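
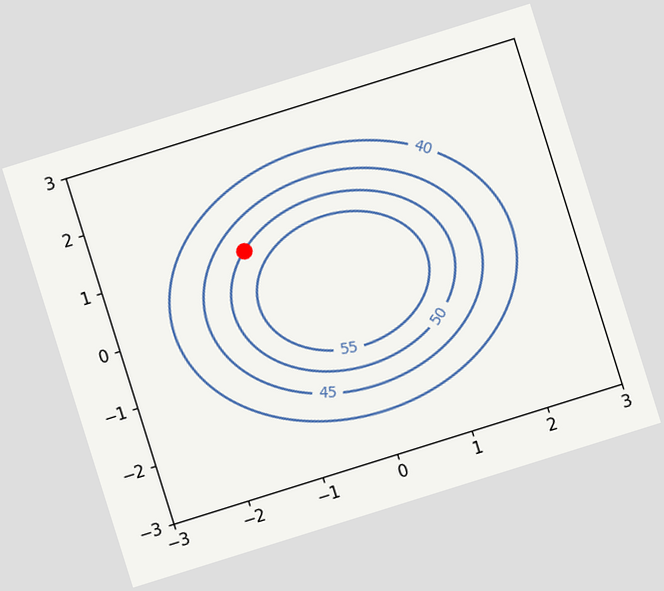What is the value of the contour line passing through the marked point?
The chart is tilted about 17° counter-clockwise. The marked point sits on the contour labelled 50.

50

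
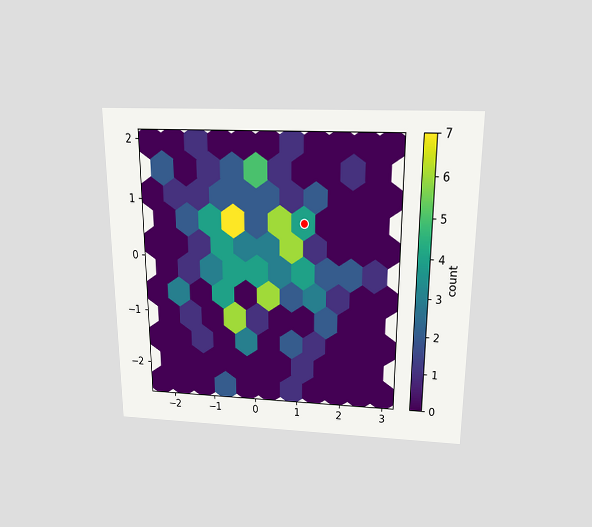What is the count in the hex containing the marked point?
The chart is viewed slightly from above. The marked hex reads 4 on the colorbar.

4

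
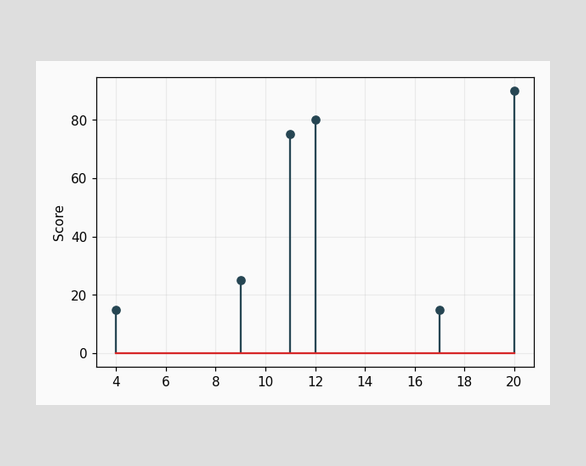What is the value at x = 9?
25

The stem at x=9 reaches 25.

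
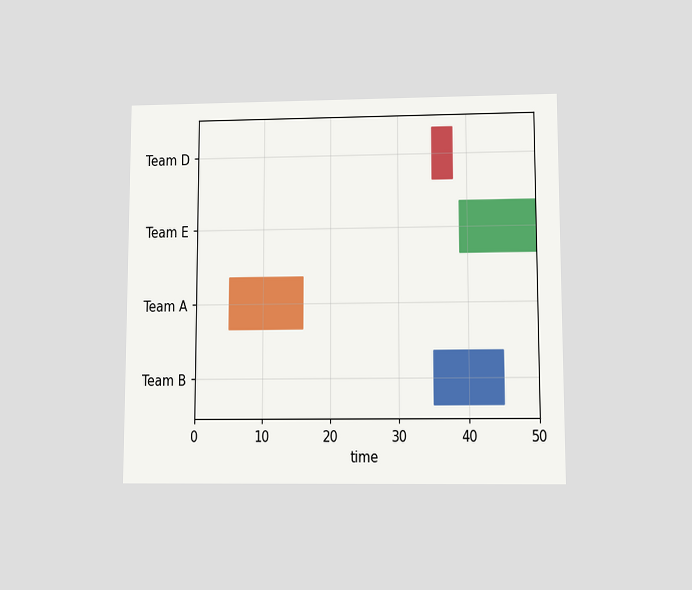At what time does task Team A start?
5

The chart is viewed at a slight angle. The Team A bar begins at t=5.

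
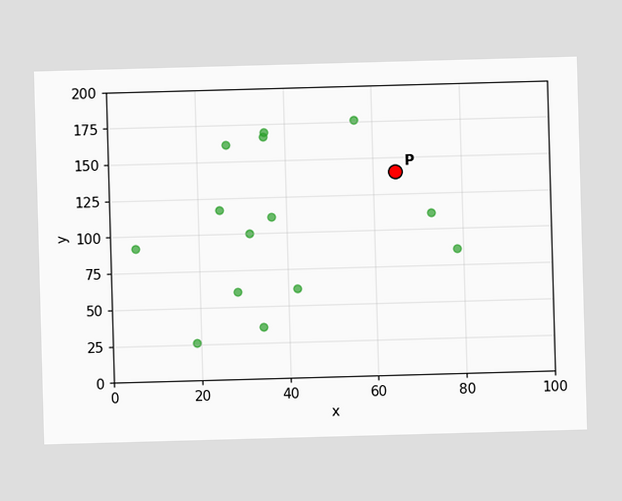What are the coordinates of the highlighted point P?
Following the gridlines from P to each axis, P sits at (65, 140).

(65, 140)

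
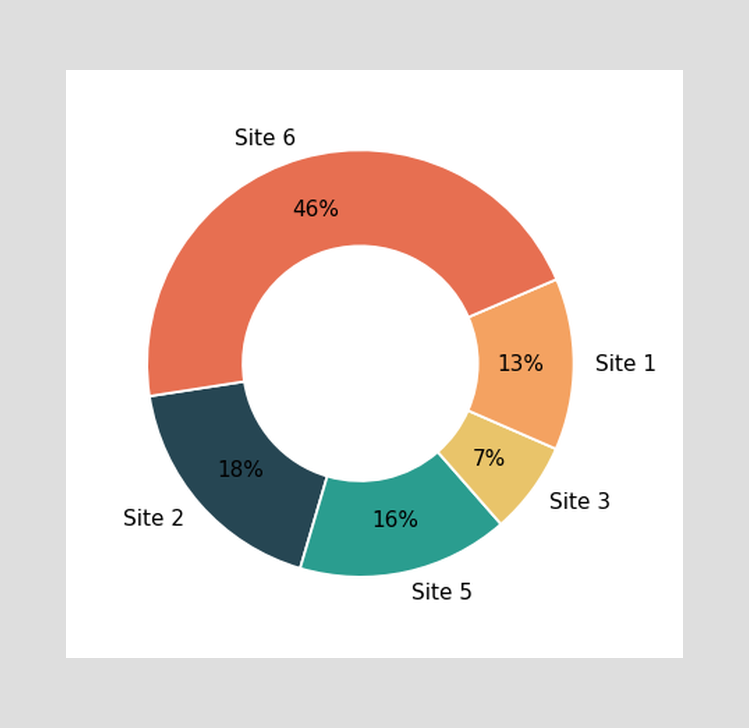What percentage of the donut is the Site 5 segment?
The Site 5 segment takes up 16% of the ring.

16%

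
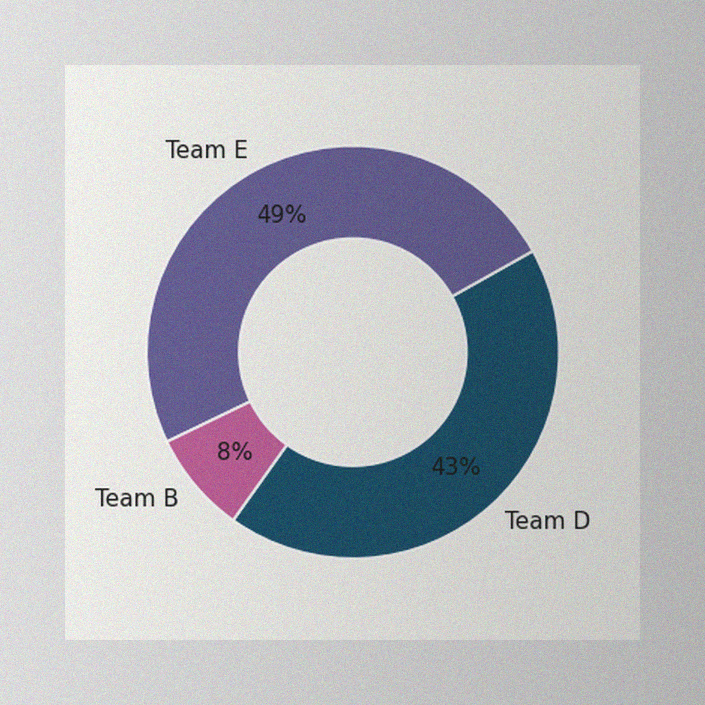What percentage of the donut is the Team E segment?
49%

The image has some photo noise and uneven lighting. The Team E segment takes up 49% of the ring.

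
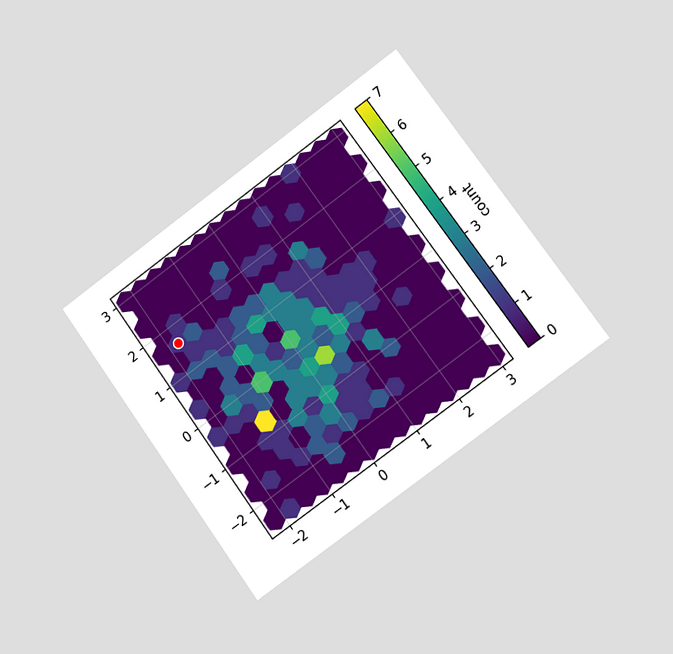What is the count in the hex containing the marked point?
The chart is tilted about 36° counter-clockwise and viewed slightly from the right. The marked hex reads 1 on the colorbar.

1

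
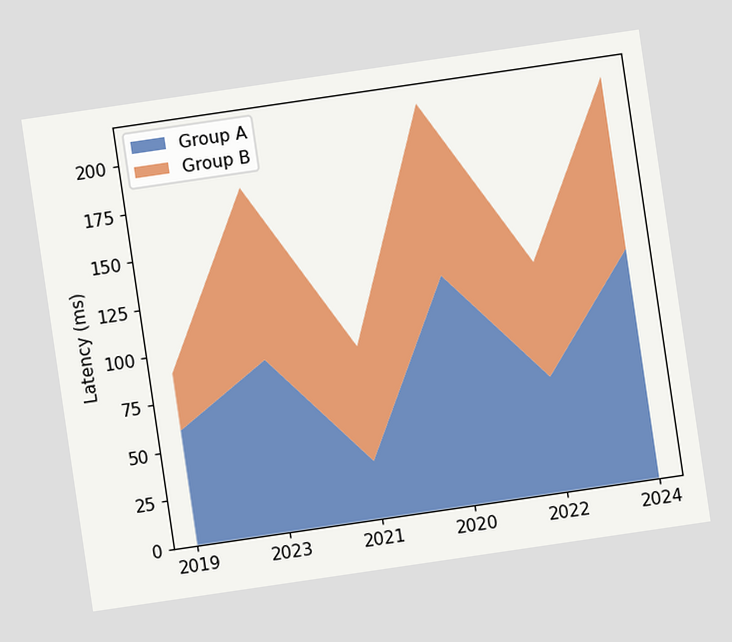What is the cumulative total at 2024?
210ms

The chart is tilted about 8° counter-clockwise. The stacked total at 2024 reaches 210ms.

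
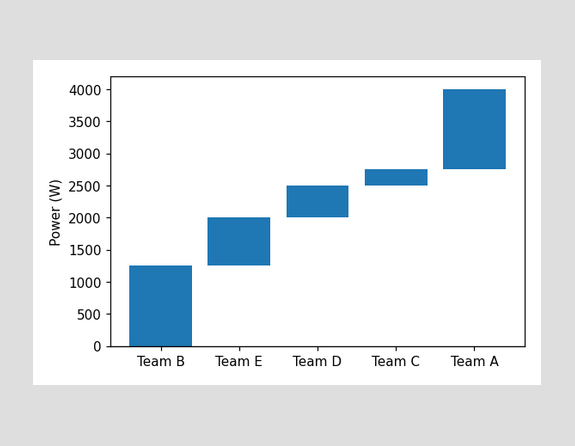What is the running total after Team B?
1250W

After Team B the running total reaches 1250W.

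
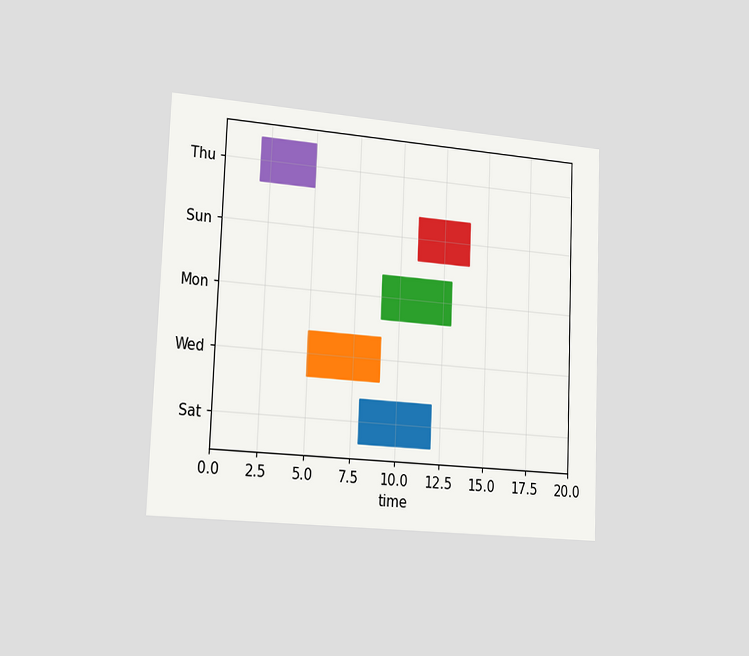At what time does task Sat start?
The chart is tilted about 2° clockwise and viewed slightly from the left. The Sat bar begins at t=8.

8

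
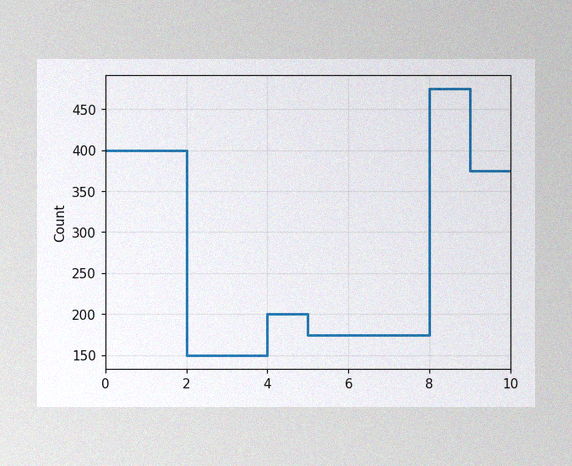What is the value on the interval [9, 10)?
The image has some photo noise and uneven lighting. On [9, 10) the step sits at 375.

375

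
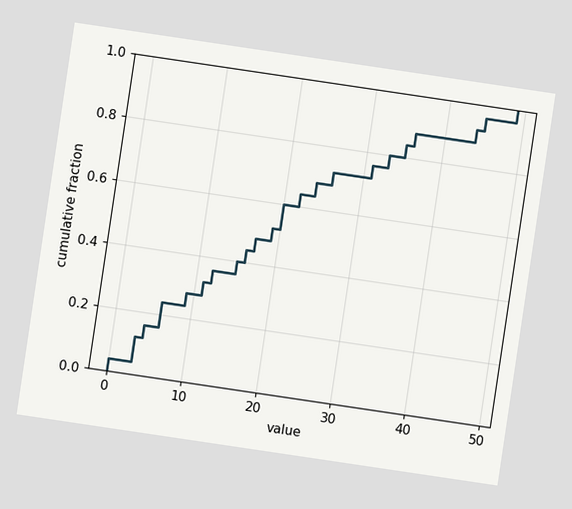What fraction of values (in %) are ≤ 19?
52%

The chart is tilted about 8° clockwise. At x=19 the ECDF step is at 52%.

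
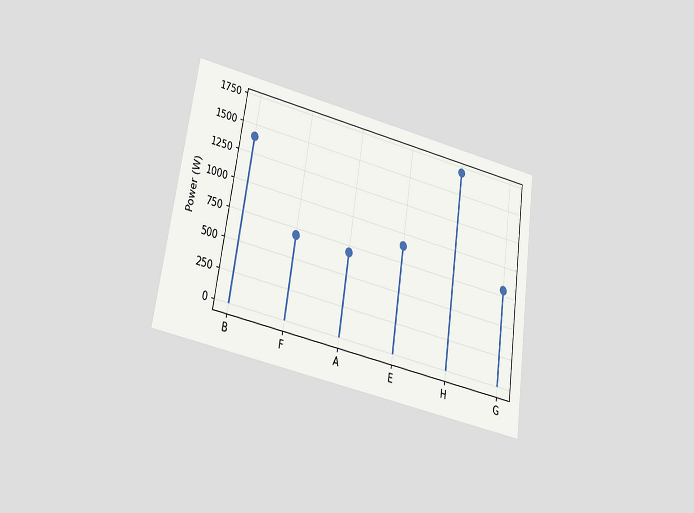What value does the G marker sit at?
The chart is tilted about 9° clockwise and viewed slightly from below. The G marker sits at 800W.

800W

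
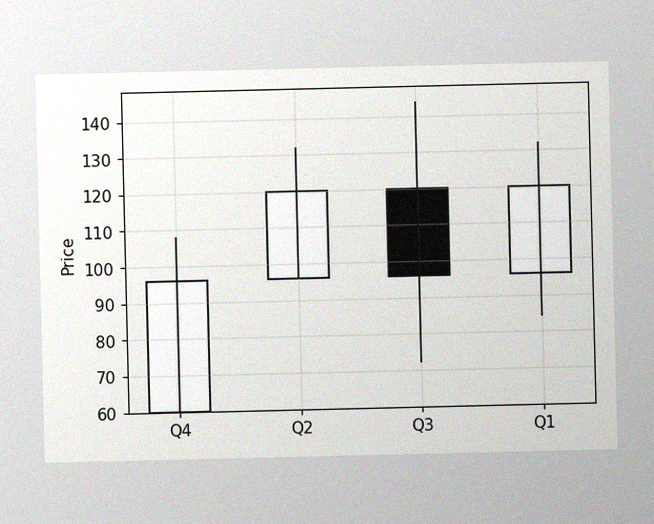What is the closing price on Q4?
96

The image has some photo noise and uneven lighting. The Q4 candle closes at 96.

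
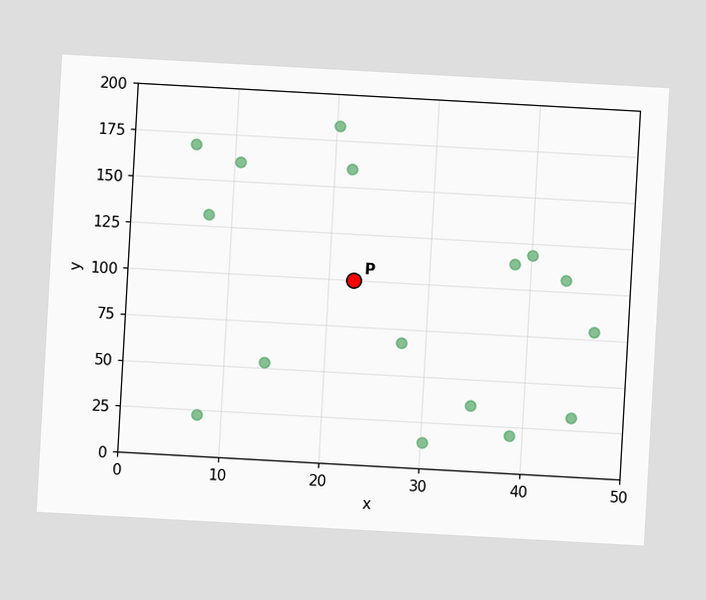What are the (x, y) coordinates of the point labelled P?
(22.5, 100)

The chart is tilted about 3° clockwise. Following the gridlines from P to each axis, P sits at (22.5, 100).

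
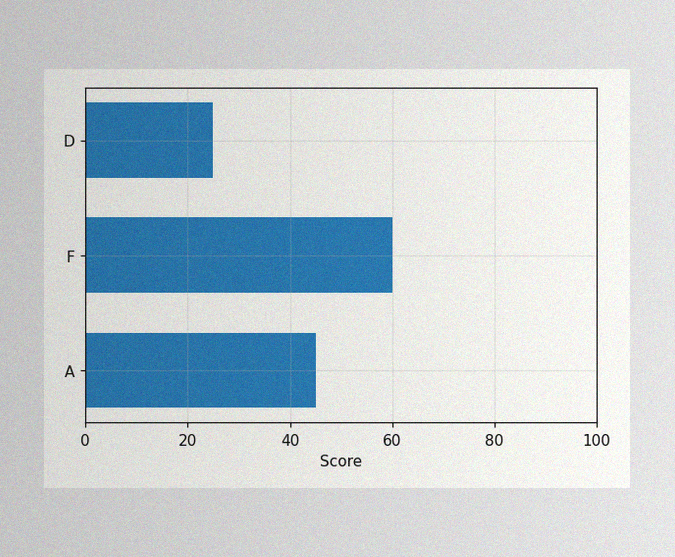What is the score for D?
25

The image has some photo noise and uneven lighting. Reading along the chart's x-axis, the D bar reaches 25.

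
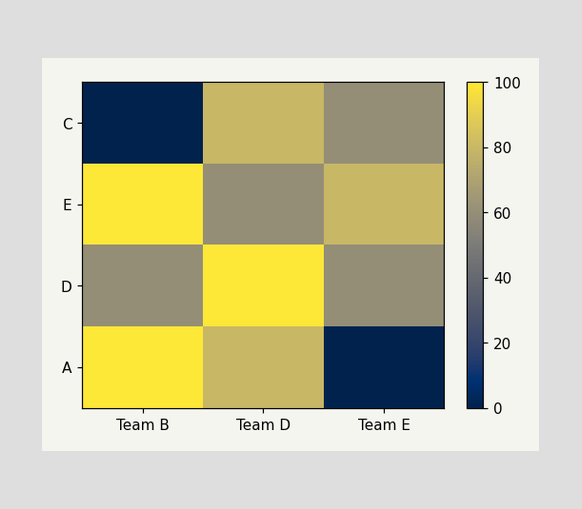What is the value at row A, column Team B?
Matching cell (A, Team B) against the colorbar gives 100.

100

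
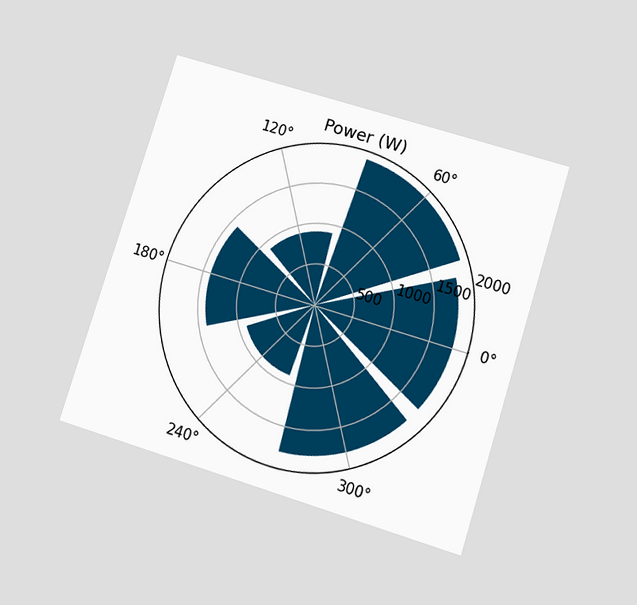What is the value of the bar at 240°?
900W

The chart is tilted about 18° clockwise and viewed slightly from below. The bar at 240° reaches 900W on the radial axis.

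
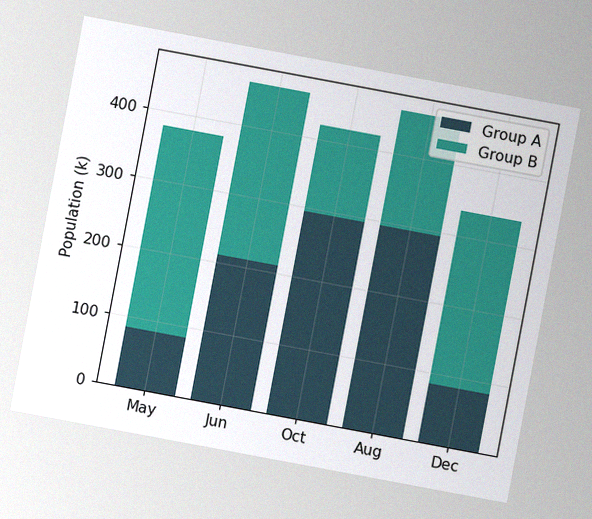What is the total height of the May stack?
The chart is tilted about 11° clockwise, with some photo noise. The May stack's top reaches 378k on the y-axis.

378k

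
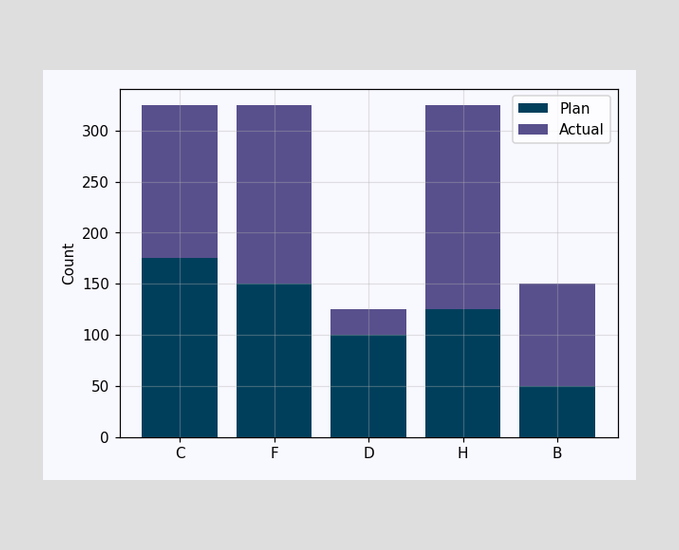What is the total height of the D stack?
The D stack's top reaches 125 on the y-axis.

125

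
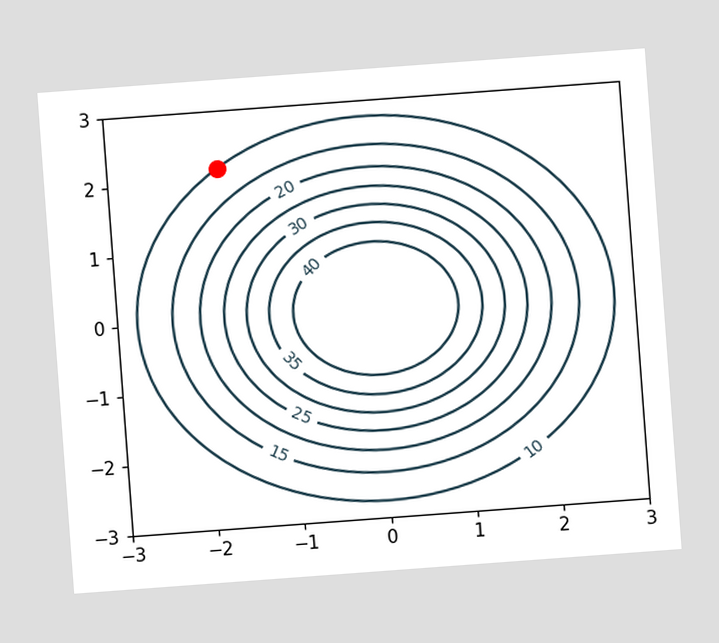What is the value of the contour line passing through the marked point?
10

The chart is tilted about 4° counter-clockwise. The marked point sits on the contour labelled 10.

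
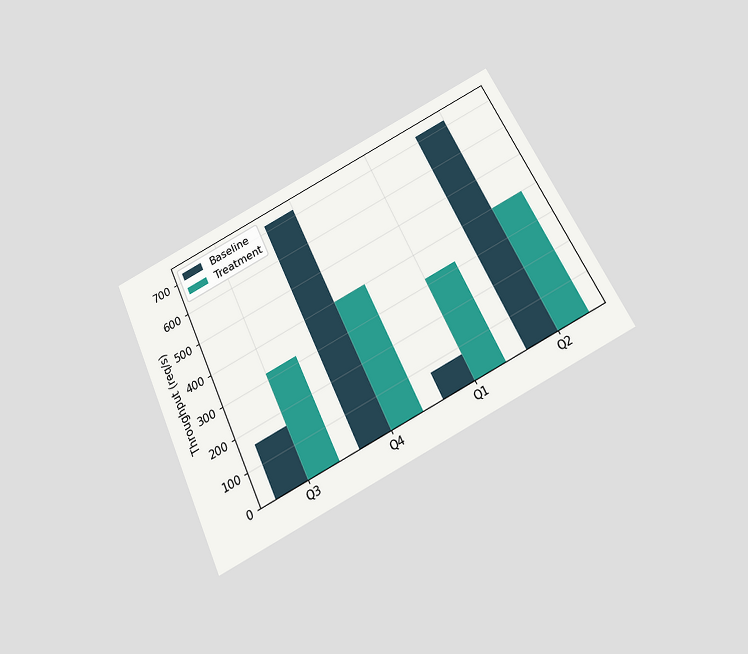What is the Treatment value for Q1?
The chart is tilted about 26° counter-clockwise and viewed slightly from below. The Treatment bar at Q1 reaches 320req/s on the y-axis.

320req/s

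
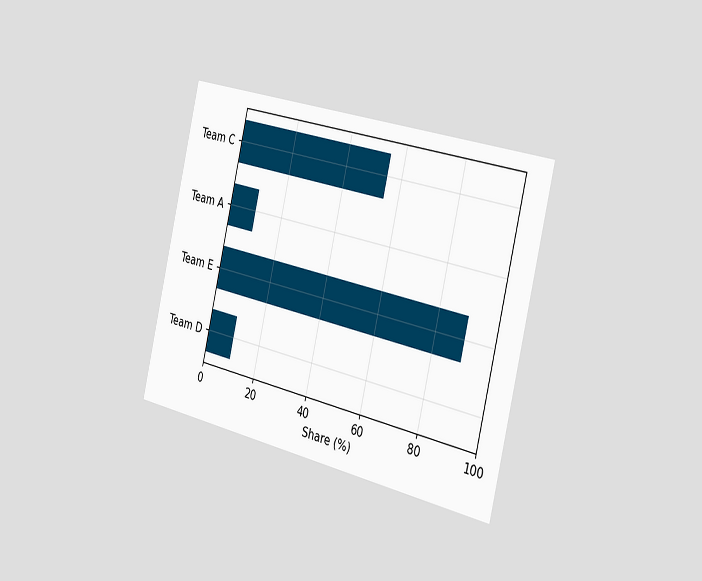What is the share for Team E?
The chart is tilted about 13° clockwise and viewed slightly from the right. Reading along the chart's x-axis, the Team E bar reaches 90%.

90%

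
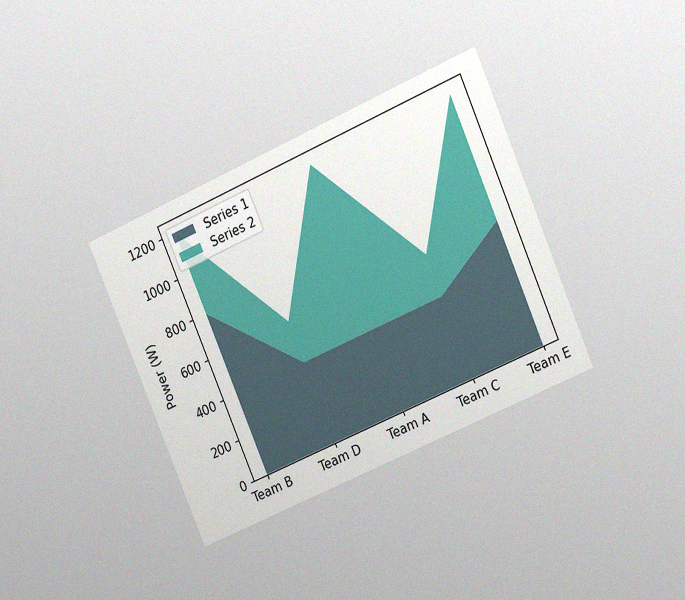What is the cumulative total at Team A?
The chart is tilted about 23° counter-clockwise and viewed slightly from the right, with some photo noise. The stacked total at Team A reaches 1200W.

1200W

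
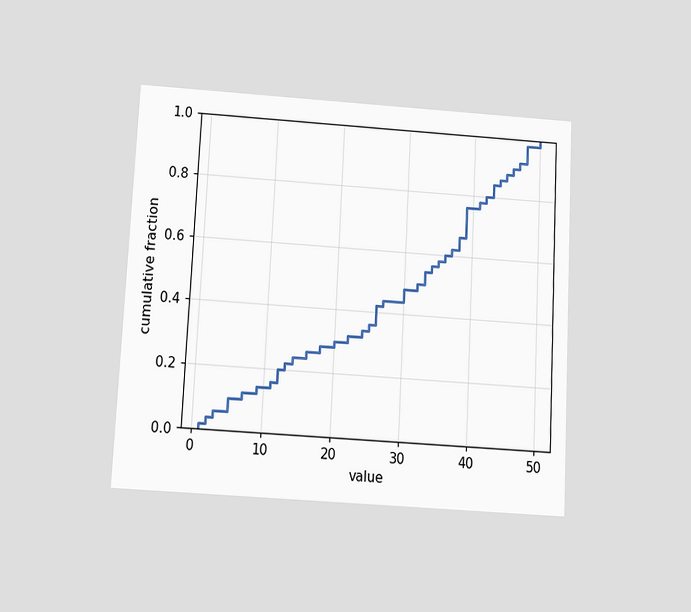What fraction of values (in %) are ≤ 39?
The chart is tilted about 3° clockwise and viewed slightly from below. At x=39 the ECDF step is at 76%.

76%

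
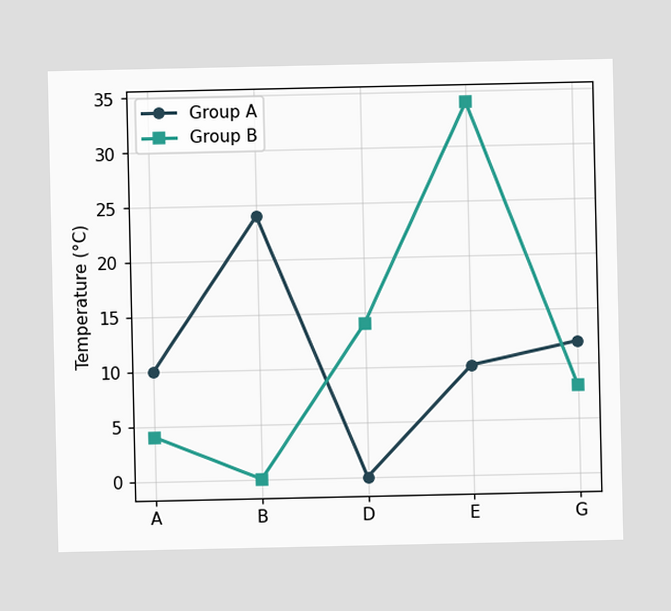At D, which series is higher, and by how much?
At D, Group B sits above the other line by 14°C.

Group B, by 14°C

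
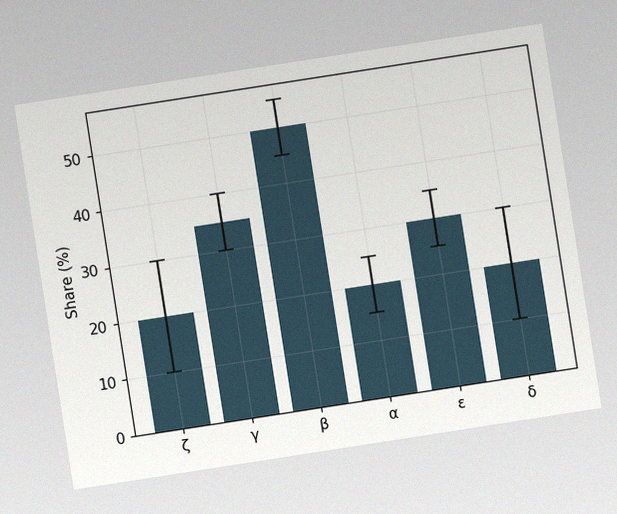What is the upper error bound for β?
The chart is tilted about 9° counter-clockwise, with some photo noise. The β bar's upper whisker reaches 55%.

55%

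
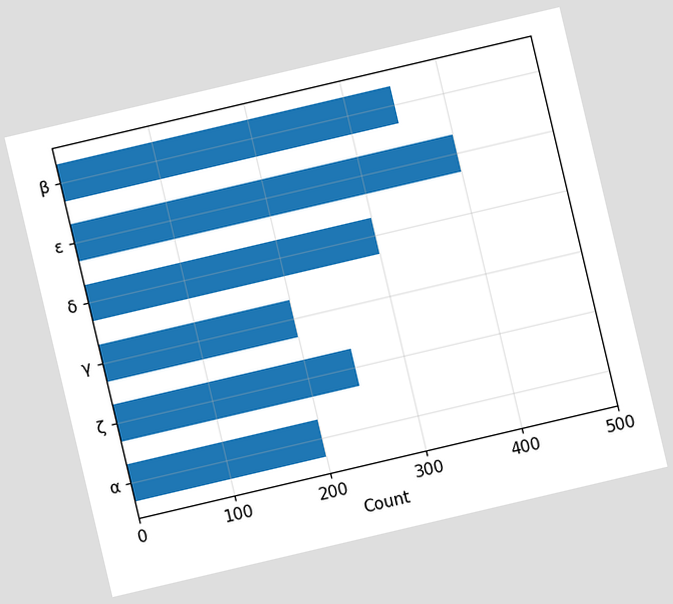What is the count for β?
The chart is tilted about 13° counter-clockwise. Reading along the chart's x-axis, the β bar reaches 350.

350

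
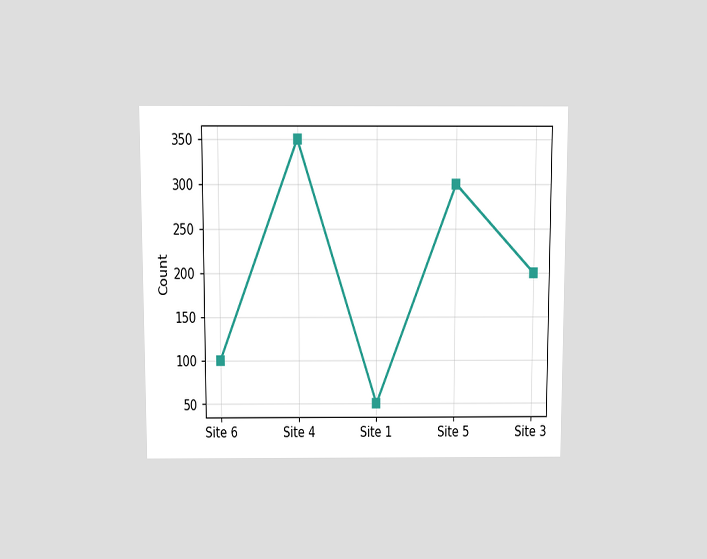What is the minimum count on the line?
The chart is viewed slightly from above. The lowest point is at Site 1, and reading across to the y-axis gives 50.

50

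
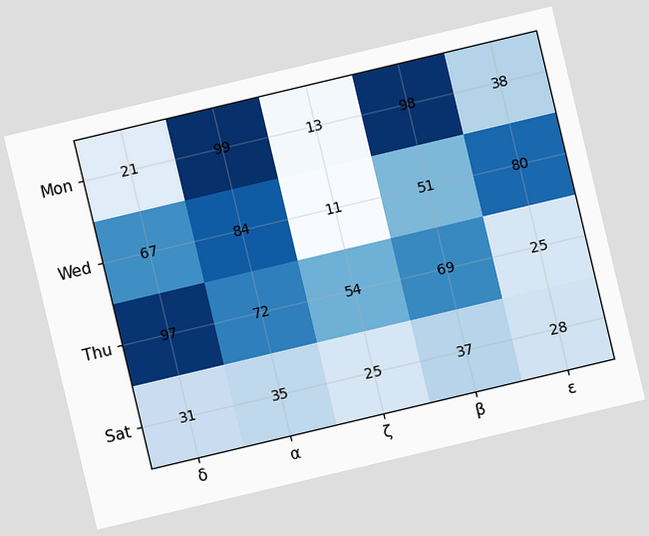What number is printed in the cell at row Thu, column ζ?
54

The chart is tilted about 13° counter-clockwise. The (Thu, ζ) cell reads 54.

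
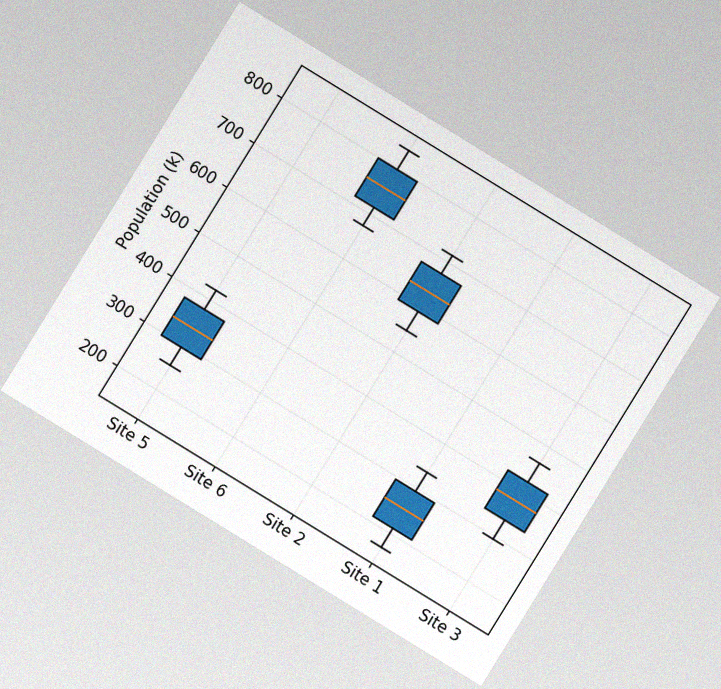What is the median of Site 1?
The chart is tilted about 32° clockwise, with some photo noise. The median line in the Site 1 box sits at 252k.

252k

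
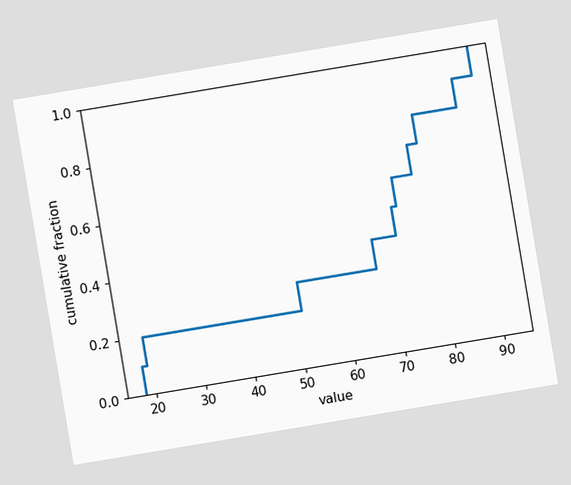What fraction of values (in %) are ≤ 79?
The chart is tilted about 9° counter-clockwise. At x=79 the ECDF step is at 80%.

80%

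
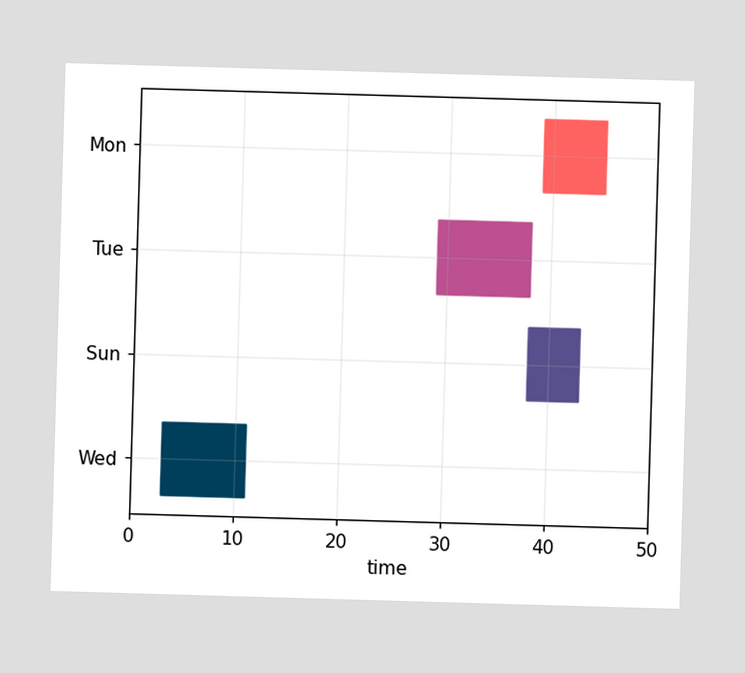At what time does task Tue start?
The Tue bar begins at t=29.

29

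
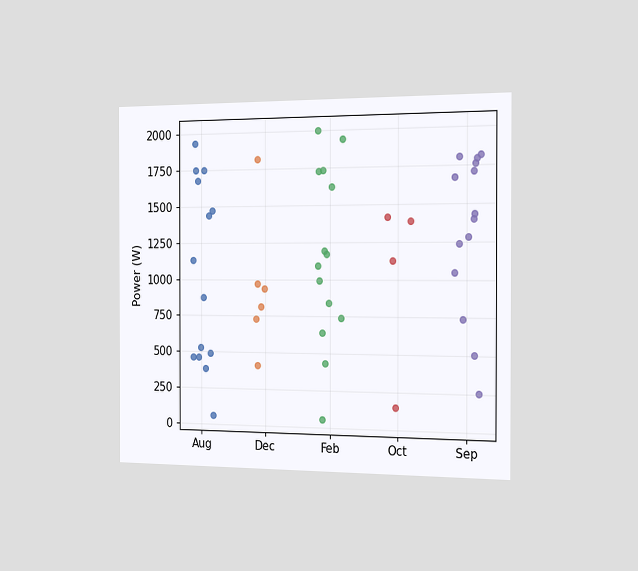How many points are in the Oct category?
4

The chart is viewed slightly from the right. Counting the markers in the Oct column gives 4.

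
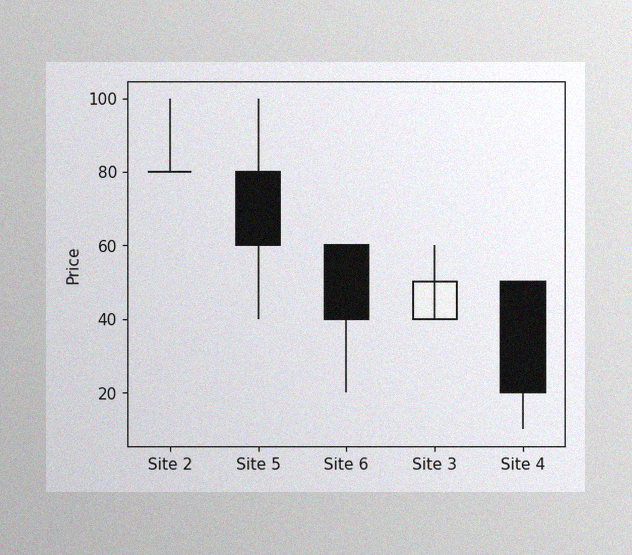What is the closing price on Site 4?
The image has some photo noise and uneven lighting. The Site 4 candle closes at 20.

20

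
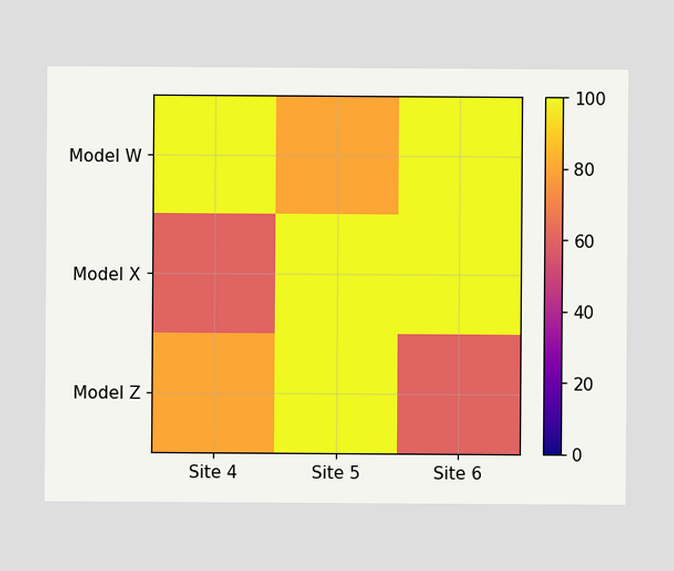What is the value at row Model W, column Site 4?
100

Matching cell (Model W, Site 4) against the colorbar gives 100.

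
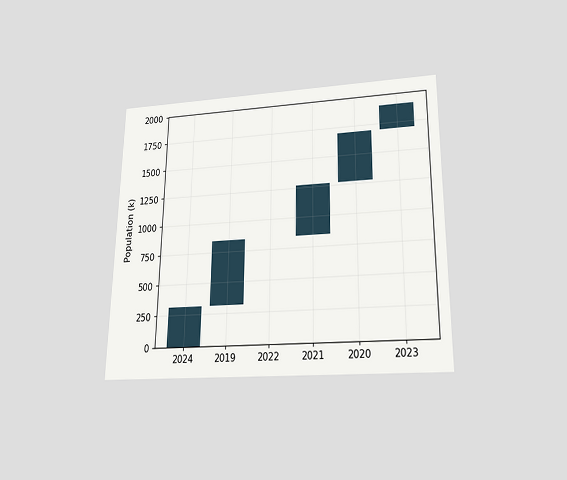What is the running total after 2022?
848k

The chart is viewed slightly from below. After 2022 the running total reaches 848k.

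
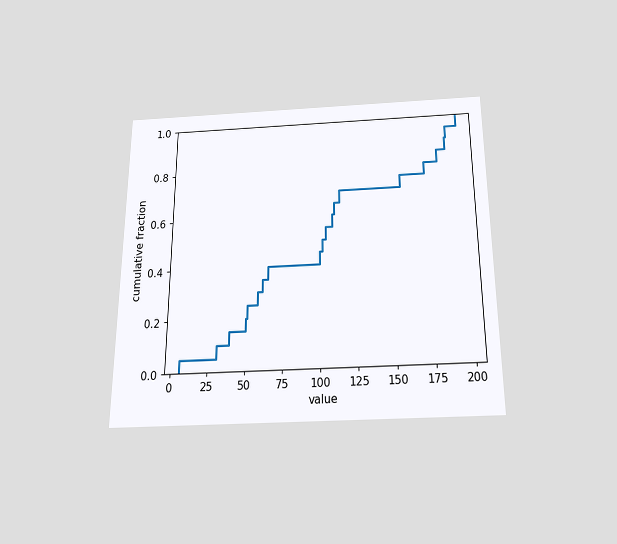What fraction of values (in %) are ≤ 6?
5%

The chart is viewed slightly from below. At x=6 the ECDF step is at 5%.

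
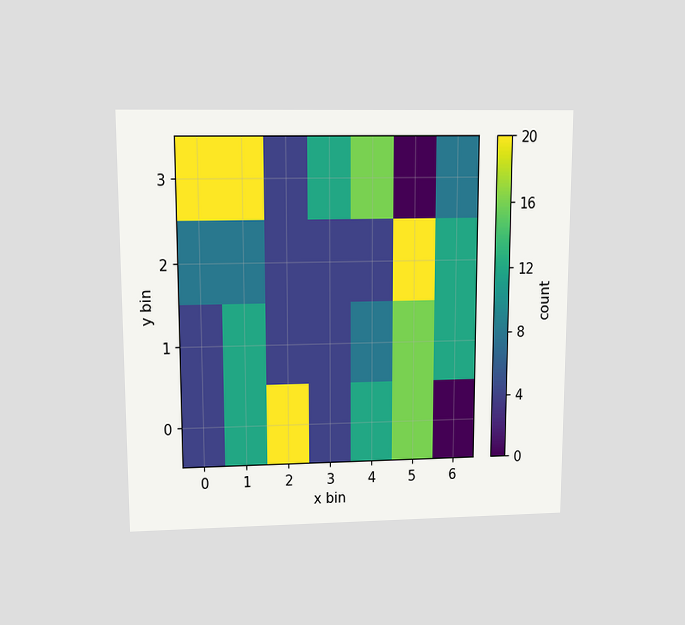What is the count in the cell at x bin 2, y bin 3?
4

The chart is viewed slightly from above. Matching the cell (2, 3) against the colorbar gives 4.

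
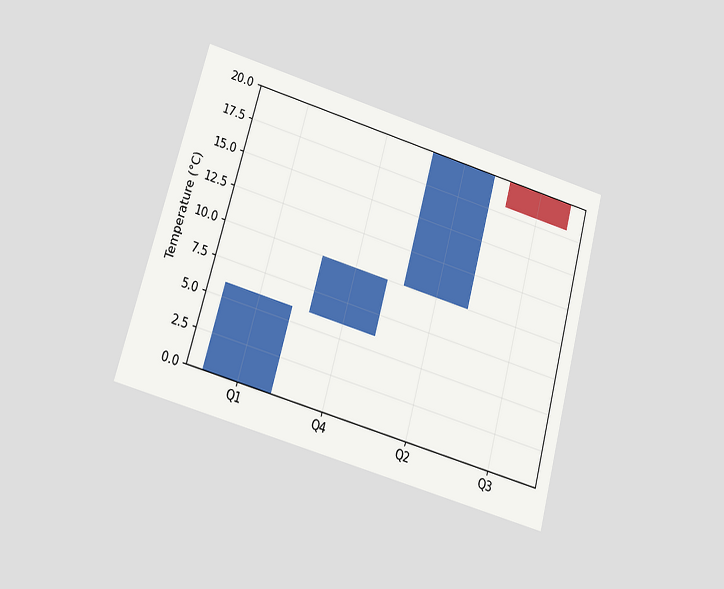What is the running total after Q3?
The chart is tilted about 16° clockwise and viewed at a slight angle. After Q3 the running total reaches 18°C.

18°C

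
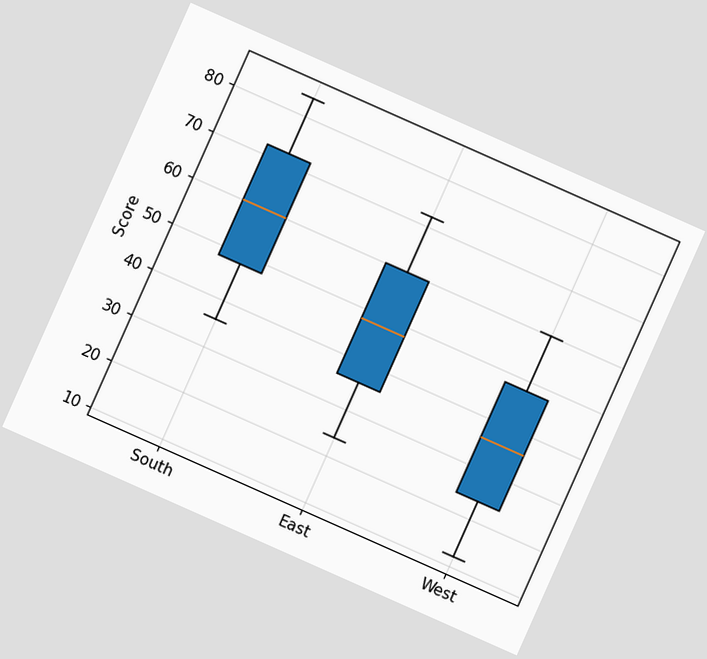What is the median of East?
48

The chart is tilted about 24° clockwise. The median line in the East box sits at 48.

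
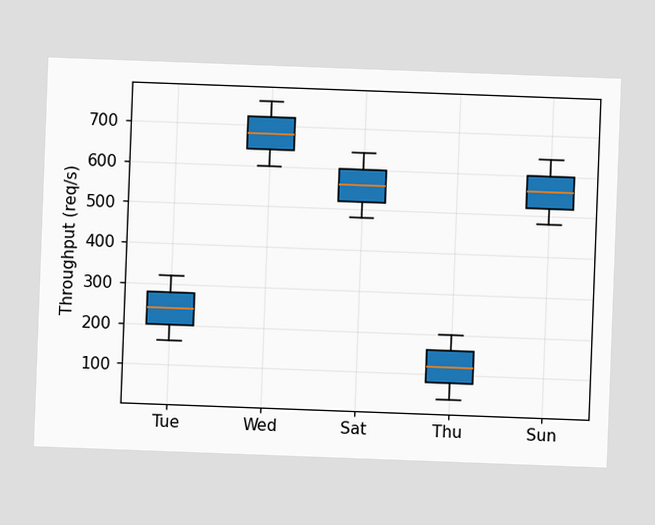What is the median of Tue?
The chart is tilted about 2° clockwise. The median line in the Tue box sits at 240req/s.

240req/s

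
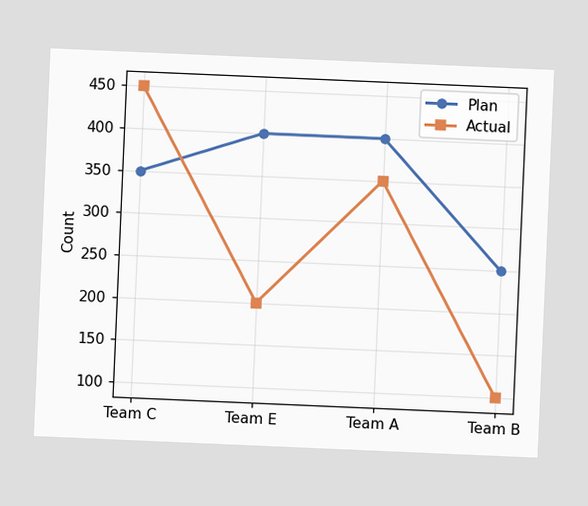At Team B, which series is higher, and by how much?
Plan, by 150

The chart is tilted about 2° clockwise. At Team B, Plan sits above the other line by 150.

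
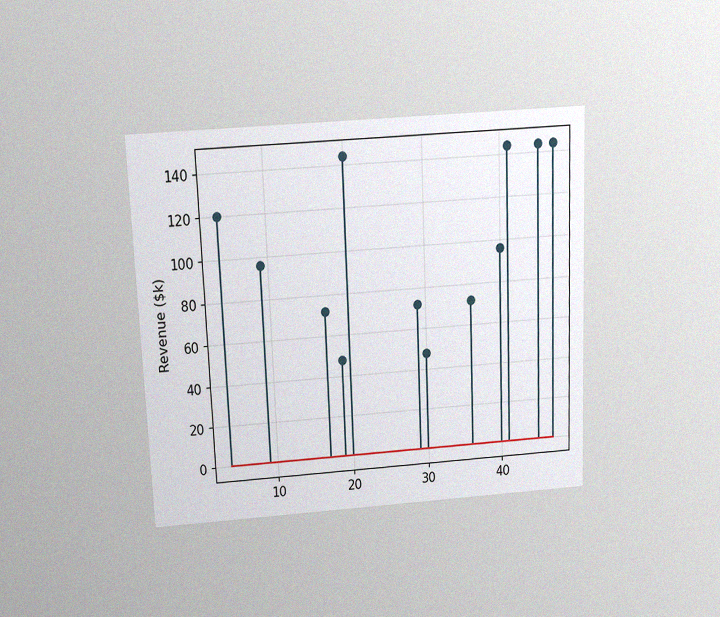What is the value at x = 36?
$72k

The chart is tilted about 2° counter-clockwise and viewed slightly from above, with some photo noise. The stem at x=36 reaches $72k.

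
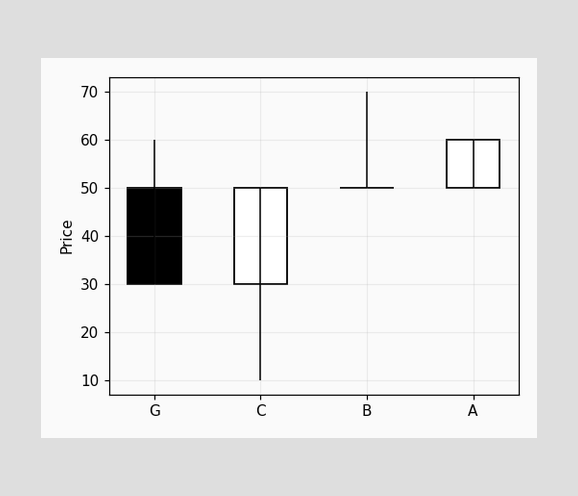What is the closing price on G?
30

The G candle closes at 30.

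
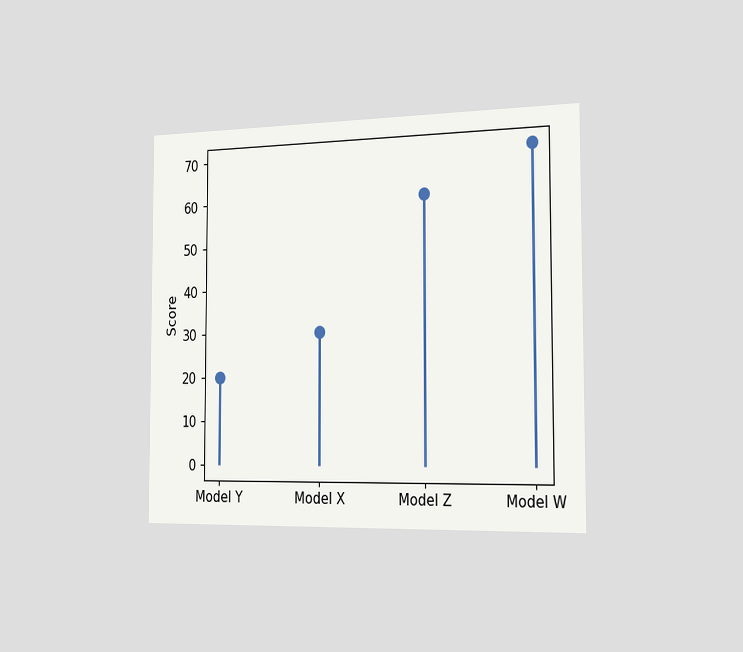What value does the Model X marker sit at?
The chart is viewed slightly from the right. The Model X marker sits at 30.

30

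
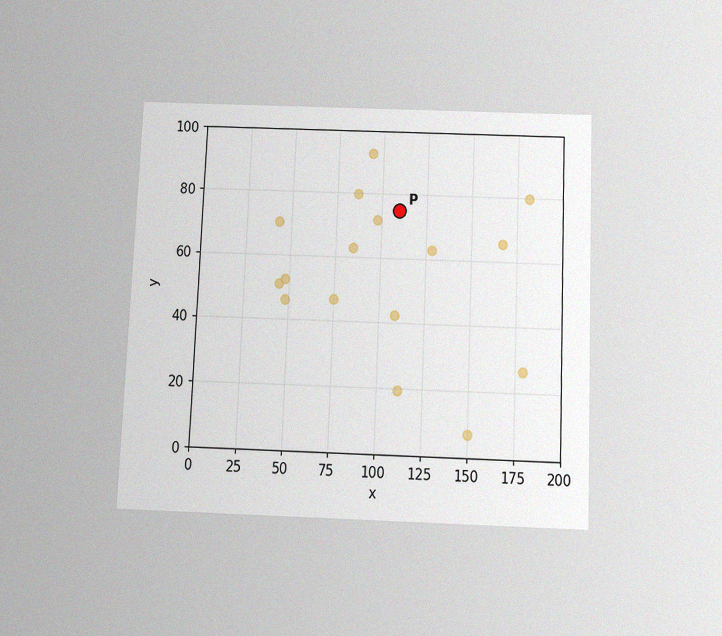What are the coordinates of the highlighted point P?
The chart is tilted about 2° clockwise and viewed slightly from below, with some photo noise. Following the gridlines from P to each axis, P sits at (110, 75).

(110, 75)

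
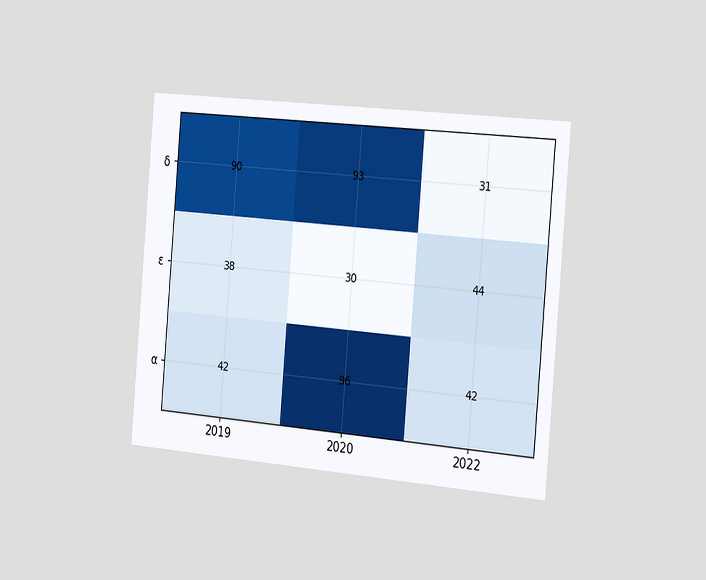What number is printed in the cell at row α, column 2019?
42

The chart is tilted about 5° clockwise and viewed slightly from the right. The (α, 2019) cell reads 42.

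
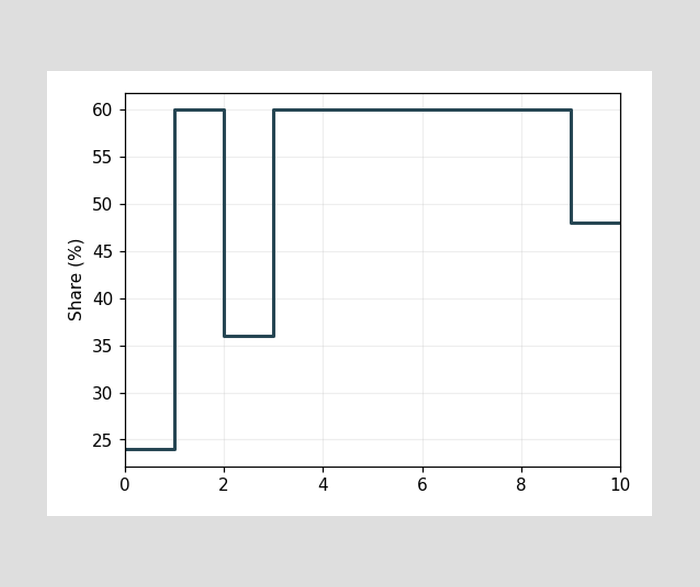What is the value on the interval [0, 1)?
On [0, 1) the step sits at 24%.

24%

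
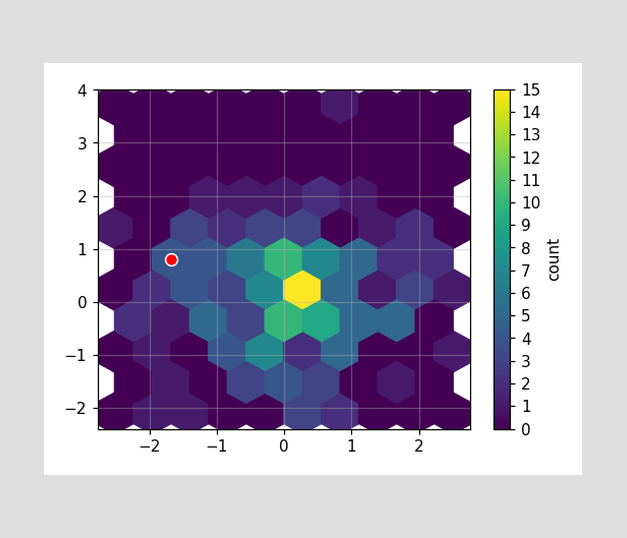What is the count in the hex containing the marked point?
The marked hex reads 4 on the colorbar.

4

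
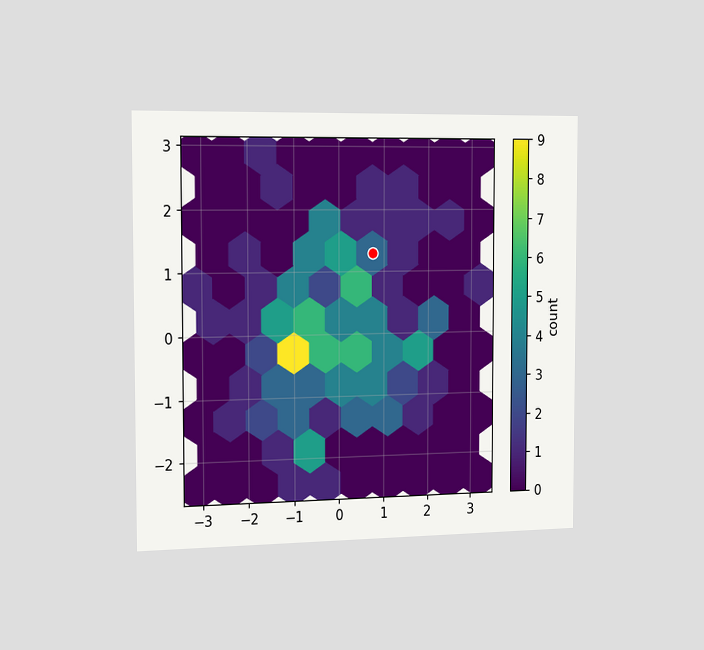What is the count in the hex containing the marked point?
3

The chart is viewed slightly from the left. The marked hex reads 3 on the colorbar.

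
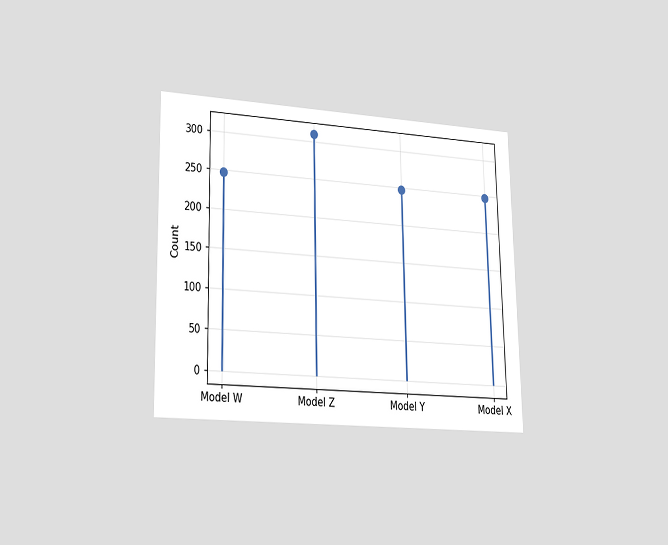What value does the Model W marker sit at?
The chart is viewed slightly from the left. The Model W marker sits at 248.

248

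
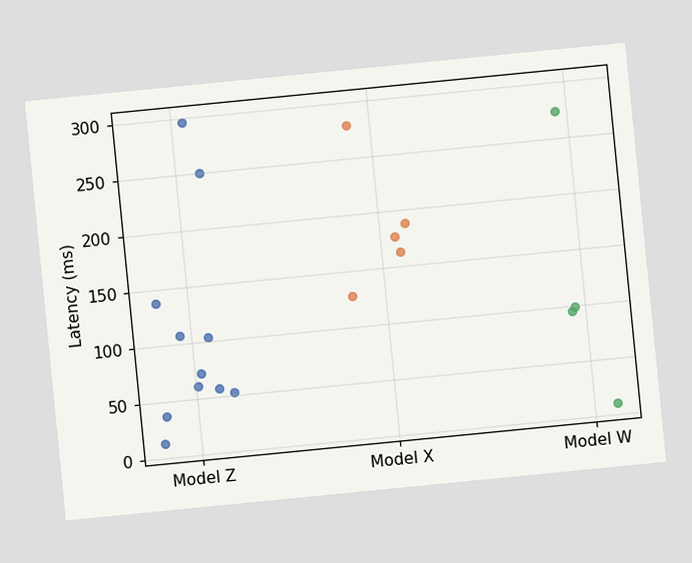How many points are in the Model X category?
The chart is tilted about 6° counter-clockwise. Counting the markers in the Model X column gives 5.

5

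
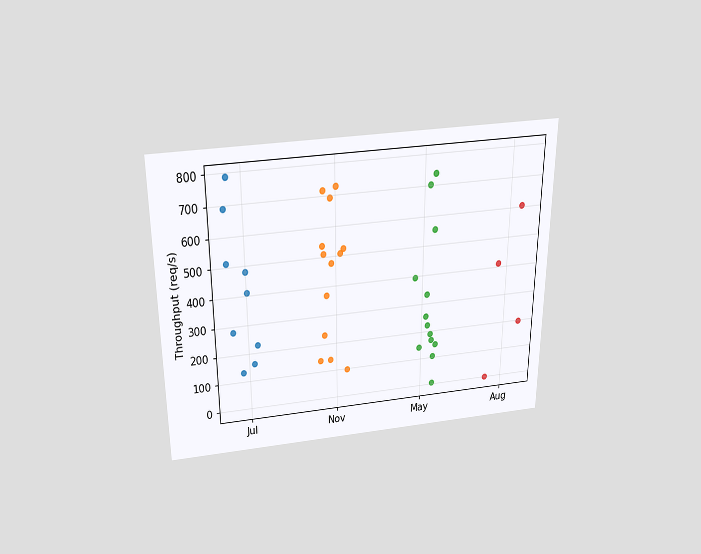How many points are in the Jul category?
9

The chart is viewed slightly from above. Counting the markers in the Jul column gives 9.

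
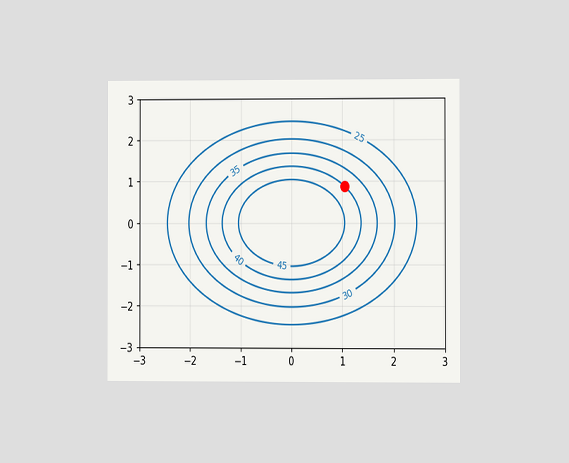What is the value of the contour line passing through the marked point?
The chart is viewed at a slight angle. The marked point sits on the contour labelled 40.

40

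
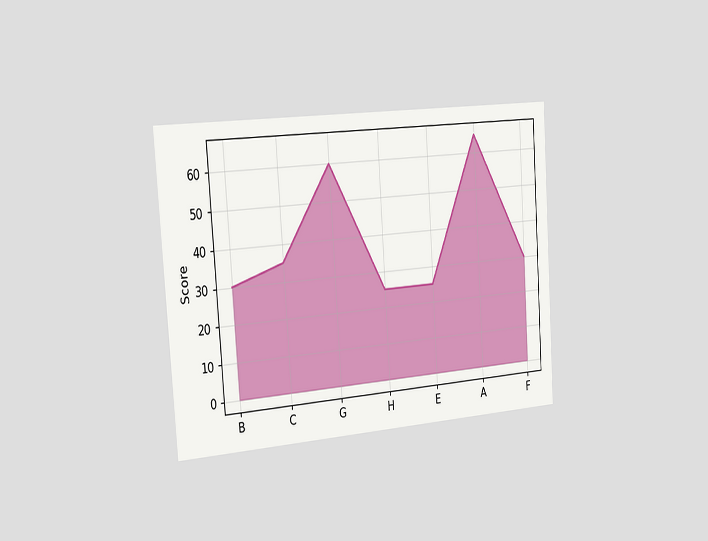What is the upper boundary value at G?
The chart is tilted about 4° counter-clockwise and viewed slightly from the left. At G the upper boundary is at 60.

60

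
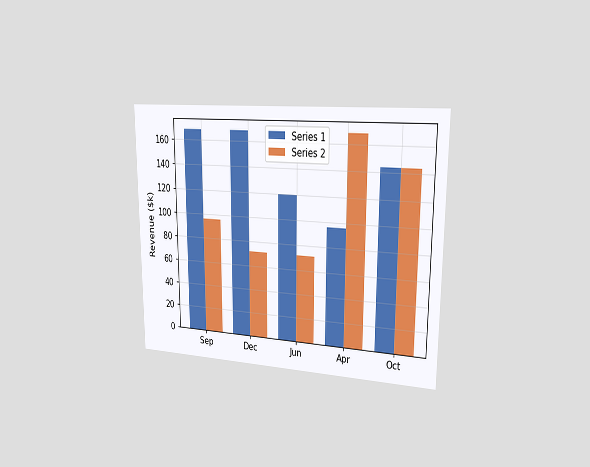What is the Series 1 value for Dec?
$168k

The chart is viewed slightly from the right. The Series 1 bar at Dec reaches $168k on the y-axis.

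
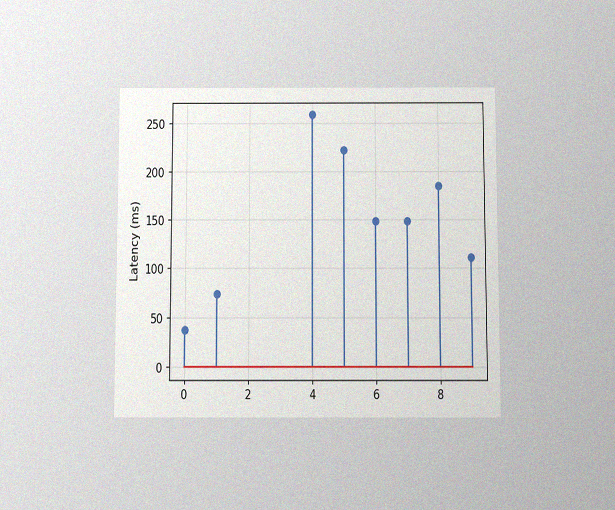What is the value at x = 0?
The chart is viewed slightly from below, with some photo noise. The stem at x=0 reaches 37ms.

37ms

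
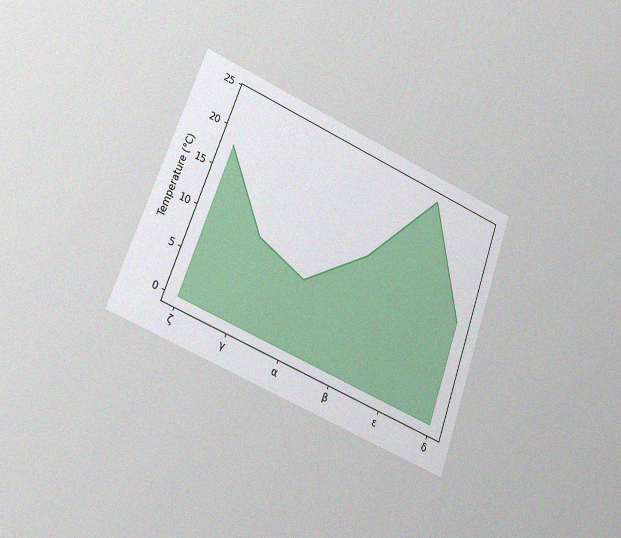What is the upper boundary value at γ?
The chart is tilted about 20° clockwise and viewed at a slight angle, with some photo noise. At γ the upper boundary is at 10°C.

10°C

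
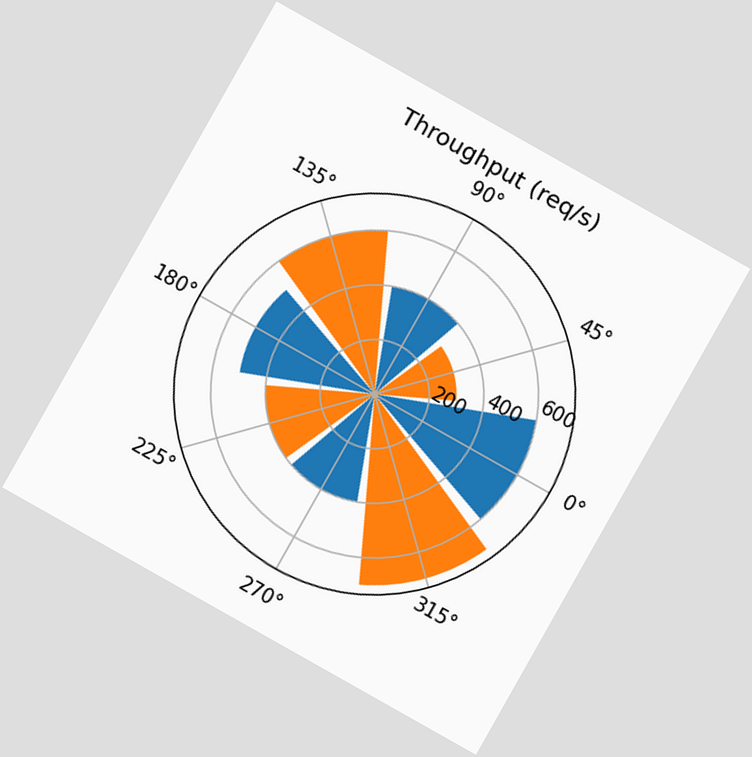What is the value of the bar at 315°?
The chart is tilted about 29° clockwise. The bar at 315° reaches 700req/s on the radial axis.

700req/s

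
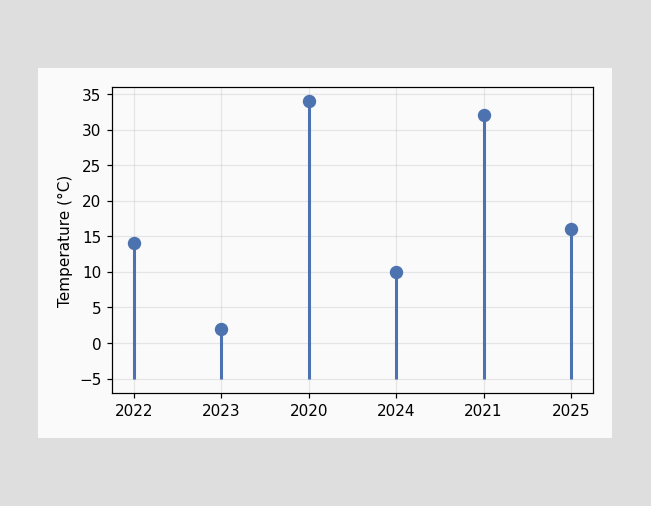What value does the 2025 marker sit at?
The 2025 marker sits at 16°C.

16°C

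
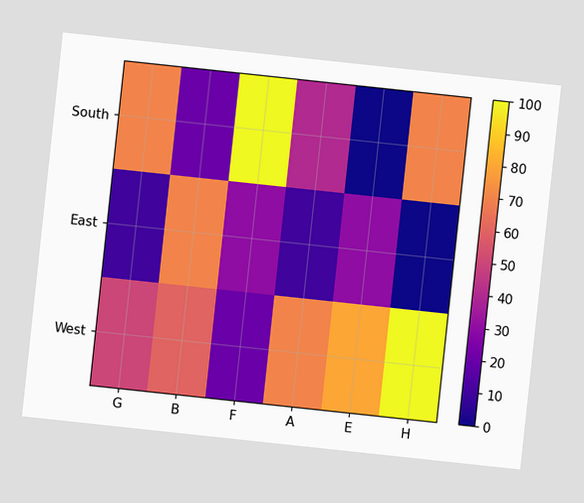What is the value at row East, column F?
The chart is tilted about 6° clockwise. Matching cell (East, F) against the colorbar gives 30.

30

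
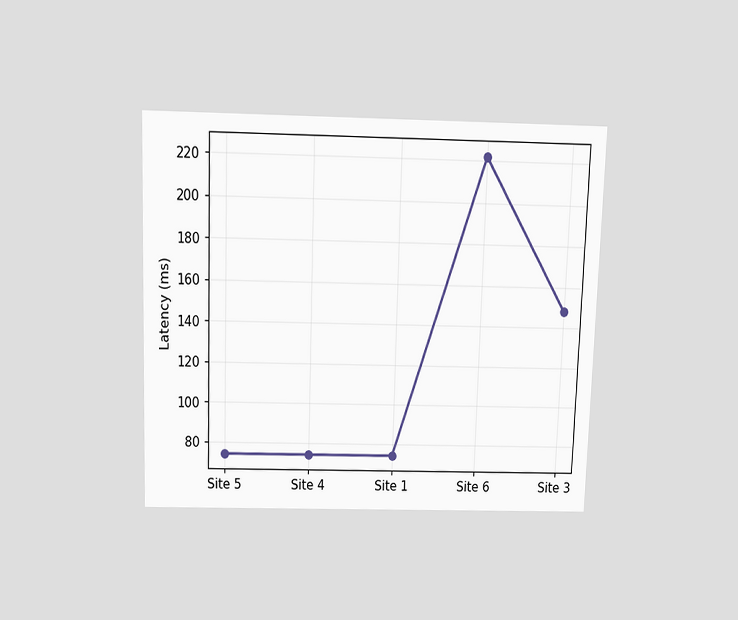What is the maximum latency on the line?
The chart is viewed slightly from above. The highest point is at Site 6, and reading across to the y-axis gives 222ms.

222ms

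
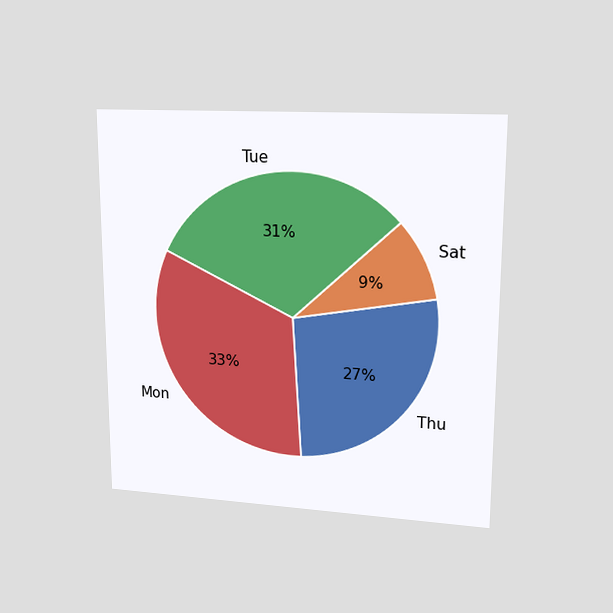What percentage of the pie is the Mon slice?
33%

The chart is viewed at a slight angle. The Mon slice takes up 33% of the pie.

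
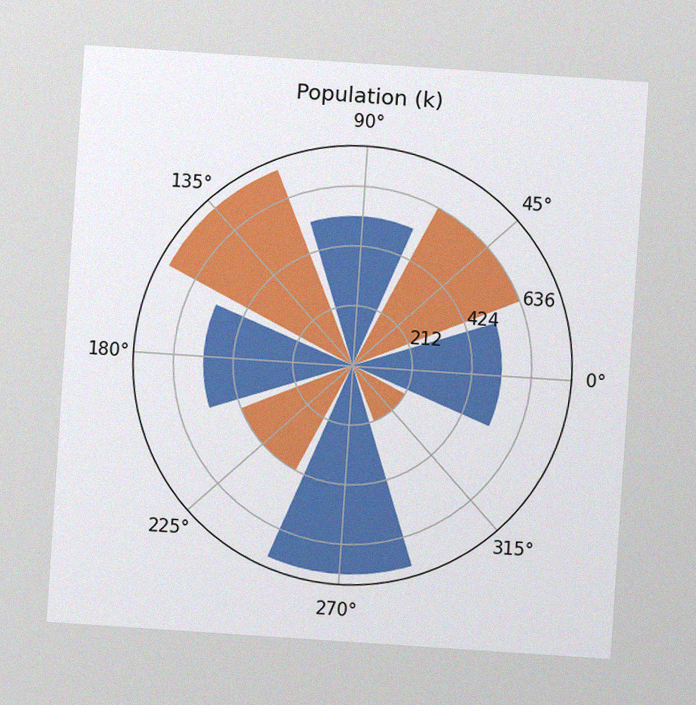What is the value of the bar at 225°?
The chart is tilted about 4° clockwise, with some photo noise. The bar at 225° reaches 424k on the radial axis.

424k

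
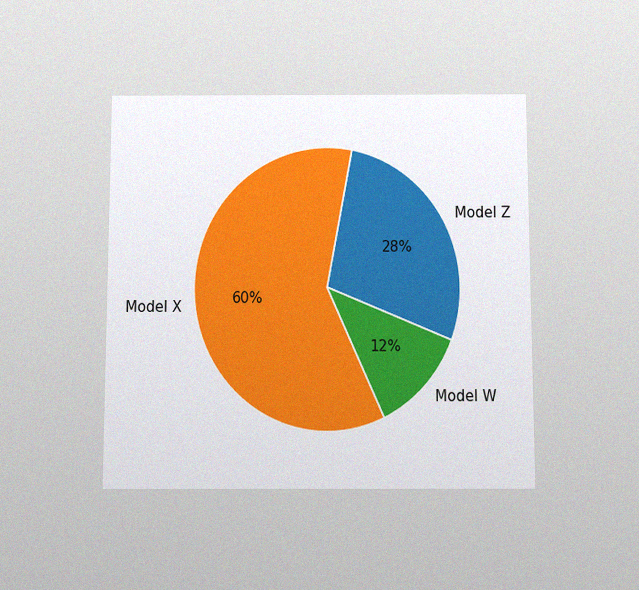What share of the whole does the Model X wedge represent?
The chart is viewed slightly from below, with some photo noise. The Model X slice takes up 60% of the pie.

60%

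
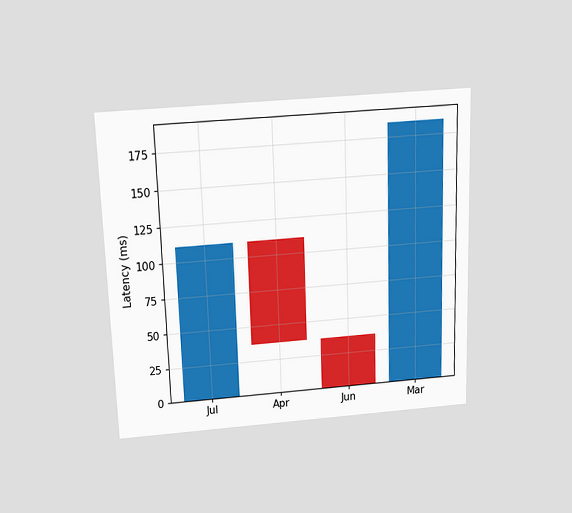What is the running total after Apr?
The chart is viewed slightly from above. After Apr the running total reaches 37ms.

37ms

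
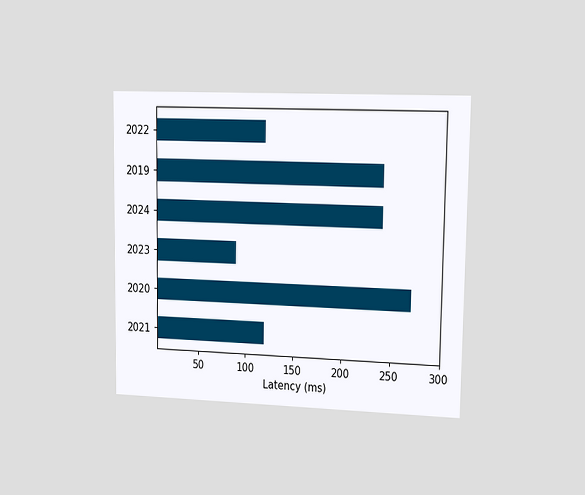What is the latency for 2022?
120ms

The chart is viewed slightly from the right. Reading along the chart's x-axis, the 2022 bar reaches 120ms.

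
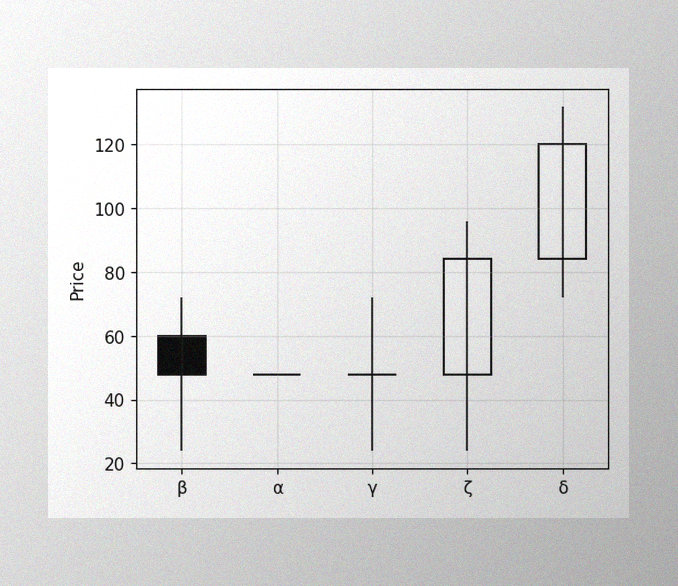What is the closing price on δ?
The image has some photo noise and uneven lighting. The δ candle closes at 120.

120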